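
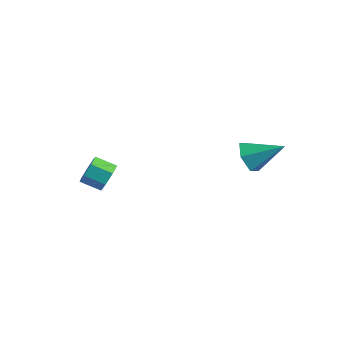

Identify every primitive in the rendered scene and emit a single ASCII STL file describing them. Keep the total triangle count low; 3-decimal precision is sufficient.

solid 
facet normal 0.769 0.487 -0.414
outer loop
vertex -2.353 -2.006 0.252
vertex -2.887 -1.779 -0.474
vertex -2.757 -1.311 0.319
endloop
endfacet
facet normal 0.396 0.143 0.907
outer loop
vertex -2.353 -2.006 0.252
vertex -2.757 -1.311 0.319
vertex -3.339 -2.629 0.781
endloop
endfacet
facet normal 0.396 0.143 0.907
outer loop
vertex -3.339 -2.629 0.781
vertex -2.757 -1.311 0.319
vertex -3.743 -1.933 0.848
endloop
endfacet
facet normal -0.770 -0.487 0.413
outer loop
vertex -3.339 -2.629 0.781
vertex -3.743 -1.933 0.848
vertex -3.873 -2.401 0.054
endloop
endfacet
facet normal 0.770 0.487 -0.413
outer loop
vertex -2.757 -1.311 0.319
vertex -2.887 -1.779 -0.474
vertex -3.259 -0.968 -0.212
endloop
endfacet
facet normal -0.144 0.764 0.629
outer loop
vertex -2.757 -1.311 0.319
vertex -3.259 -0.968 -0.212
vertex -3.743 -1.933 0.848
endloop
endfacet
facet normal -0.144 0.764 0.629
outer loop
vertex -3.743 -1.933 0.848
vertex -3.259 -0.968 -0.212
vertex -4.244 -1.59 0.317
endloop
endfacet
facet normal -0.770 -0.486 0.413
outer loop
vertex -3.743 -1.933 0.848
vertex -4.244 -1.59 0.317
vertex -3.873 -2.401 0.054
endloop
endfacet
facet normal 0.770 0.487 -0.413
outer loop
vertex -3.259 -0.968 -0.212
vertex -2.887 -1.779 -0.474
vertex -3.481 -1.235 -0.941
endloop
endfacet
facet normal -0.576 0.809 -0.121
outer loop
vertex -3.259 -0.968 -0.212
vertex -3.481 -1.235 -0.941
vertex -4.244 -1.59 0.317
endloop
endfacet
facet normal -0.576 0.808 -0.122
outer loop
vertex -4.244 -1.59 0.317
vertex -3.481 -1.235 -0.941
vertex -4.466 -1.858 -0.412
endloop
endfacet
facet normal -0.770 -0.486 0.413
outer loop
vertex -4.244 -1.59 0.317
vertex -4.466 -1.858 -0.412
vertex -3.873 -2.401 0.054
endloop
endfacet
facet normal 0.770 0.486 -0.413
outer loop
vertex -3.481 -1.235 -0.941
vertex -2.887 -1.779 -0.474
vertex -3.256 -1.912 -1.318
endloop
endfacet
facet normal -0.574 0.244 -0.781
outer loop
vertex -3.481 -1.235 -0.941
vertex -3.256 -1.912 -1.318
vertex -4.466 -1.858 -0.412
endloop
endfacet
facet normal -0.574 0.244 -0.781
outer loop
vertex -4.466 -1.858 -0.412
vertex -3.256 -1.912 -1.318
vertex -4.241 -2.535 -0.789
endloop
endfacet
facet normal -0.770 -0.486 0.413
outer loop
vertex -4.466 -1.858 -0.412
vertex -4.241 -2.535 -0.789
vertex -3.873 -2.401 0.054
endloop
endfacet
facet normal 0.770 0.486 -0.413
outer loop
vertex -3.256 -1.912 -1.318
vertex -2.887 -1.779 -0.474
vertex -2.753 -2.489 -1.06
endloop
endfacet
facet normal -0.140 -0.503 -0.853
outer loop
vertex -3.256 -1.912 -1.318
vertex -2.753 -2.489 -1.06
vertex -4.241 -2.535 -0.789
endloop
endfacet
facet normal -0.140 -0.504 -0.853
outer loop
vertex -4.241 -2.535 -0.789
vertex -2.753 -2.489 -1.06
vertex -3.739 -3.111 -0.531
endloop
endfacet
facet normal -0.770 -0.486 0.413
outer loop
vertex -4.241 -2.535 -0.789
vertex -3.739 -3.111 -0.531
vertex -3.873 -2.401 0.054
endloop
endfacet
facet normal 0.770 0.486 -0.413
outer loop
vertex -2.753 -2.489 -1.06
vertex -2.887 -1.779 -0.474
vertex -2.352 -2.531 -0.361
endloop
endfacet
facet normal 0.399 -0.872 -0.282
outer loop
vertex -2.753 -2.489 -1.06
vertex -2.352 -2.531 -0.361
vertex -3.739 -3.111 -0.531
endloop
endfacet
facet normal 0.399 -0.872 -0.282
outer loop
vertex -3.739 -3.111 -0.531
vertex -2.352 -2.531 -0.361
vertex -3.337 -3.153 0.168
endloop
endfacet
facet normal -0.770 -0.486 0.414
outer loop
vertex -3.739 -3.111 -0.531
vertex -3.337 -3.153 0.168
vertex -3.873 -2.401 0.054
endloop
endfacet
facet normal 0.770 0.485 -0.414
outer loop
vertex -2.352 -2.531 -0.361
vertex -2.887 -1.779 -0.474
vertex -2.353 -2.006 0.252
endloop
endfacet
facet normal 0.638 -0.584 0.501
outer loop
vertex -2.352 -2.531 -0.361
vertex -2.353 -2.006 0.252
vertex -3.337 -3.153 0.168
endloop
endfacet
facet normal 0.638 -0.584 0.501
outer loop
vertex -3.337 -3.153 0.168
vertex -2.353 -2.006 0.252
vertex -3.339 -2.629 0.781
endloop
endfacet
facet normal -0.770 -0.486 0.413
outer loop
vertex -3.337 -3.153 0.168
vertex -3.339 -2.629 0.781
vertex -3.873 -2.401 0.054
endloop
endfacet
facet normal -0.711 -0.502 -0.493
outer loop
vertex 3.579 2.205 1.322
vertex 2.829 2.903 1.693
vertex 3.342 3.102 0.751
endloop
endfacet
facet normal 0.899 -0.040 -0.437
outer loop
vertex 3.579 2.205 1.322
vertex 3.342 3.102 0.751
vertex 4.351 3.977 2.747
endloop
endfacet
facet normal -0.711 -0.501 -0.493
outer loop
vertex 3.342 3.102 0.751
vertex 2.829 2.903 1.693
vertex 2.592 3.801 1.122
endloop
endfacet
facet normal 0.420 0.734 -0.534
outer loop
vertex 3.342 3.102 0.751
vertex 2.592 3.801 1.122
vertex 4.351 3.977 2.747
endloop
endfacet
facet normal -0.711 -0.501 -0.493
outer loop
vertex 2.592 3.801 1.122
vertex 2.829 2.903 1.693
vertex 2.079 3.602 2.063
endloop
endfacet
facet normal -0.192 0.976 0.102
outer loop
vertex 2.592 3.801 1.122
vertex 2.079 3.602 2.063
vertex 4.351 3.977 2.747
endloop
endfacet
facet normal -0.711 -0.502 -0.493
outer loop
vertex 2.079 3.602 2.063
vertex 2.829 2.903 1.693
vertex 2.317 2.704 2.634
endloop
endfacet
facet normal -0.325 0.445 0.835
outer loop
vertex 2.079 3.602 2.063
vertex 2.317 2.704 2.634
vertex 4.351 3.977 2.747
endloop
endfacet
facet normal -0.711 -0.502 -0.493
outer loop
vertex 2.317 2.704 2.634
vertex 2.829 2.903 1.693
vertex 3.067 2.006 2.263
endloop
endfacet
facet normal 0.154 -0.329 0.932
outer loop
vertex 2.317 2.704 2.634
vertex 3.067 2.006 2.263
vertex 4.351 3.977 2.747
endloop
endfacet
facet normal -0.711 -0.502 -0.493
outer loop
vertex 3.067 2.006 2.263
vertex 2.829 2.903 1.693
vertex 3.579 2.205 1.322
endloop
endfacet
facet normal 0.766 -0.571 0.296
outer loop
vertex 3.067 2.006 2.263
vertex 3.579 2.205 1.322
vertex 4.351 3.977 2.747
endloop
endfacet

endsolid


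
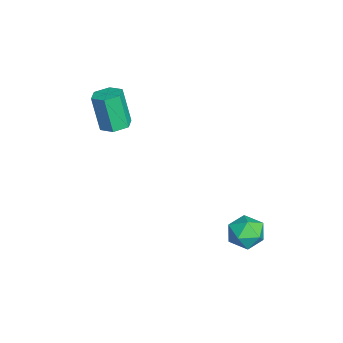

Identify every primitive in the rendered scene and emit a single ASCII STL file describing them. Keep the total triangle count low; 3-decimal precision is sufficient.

solid 
facet normal -0.296 -0.355 0.887
outer loop
vertex 3.333 3.889 -3.248
vertex 3.785 3.352 -3.312
vertex 3.991 3.951 -3.004
endloop
endfacet
facet normal -0.354 0.354 0.865
outer loop
vertex 3.333 3.889 -3.248
vertex 3.991 3.951 -3.004
vertex 3.69 4.488 -3.347
endloop
endfacet
facet normal -0.788 0.523 0.324
outer loop
vertex 3.333 3.889 -3.248
vertex 3.69 4.488 -3.347
vertex 3.298 4.22 -3.868
endloop
endfacet
facet normal -0.996 -0.083 0.012
outer loop
vertex 3.333 3.889 -3.248
vertex 3.298 4.22 -3.868
vertex 3.357 3.519 -3.846
endloop
endfacet
facet normal -0.692 -0.626 0.359
outer loop
vertex 3.333 3.889 -3.248
vertex 3.357 3.519 -3.846
vertex 3.785 3.352 -3.312
endloop
endfacet
facet normal 0.292 0.626 0.723
outer loop
vertex 3.69 4.488 -3.347
vertex 3.991 3.951 -3.004
vertex 4.363 4.321 -3.474
endloop
endfacet
facet normal 0.387 -0.523 0.759
outer loop
vertex 3.991 3.951 -3.004
vertex 3.785 3.352 -3.312
vertex 4.422 3.62 -3.452
endloop
endfacet
facet normal -0.257 -0.962 -0.095
outer loop
vertex 3.785 3.352 -3.312
vertex 3.357 3.519 -3.846
vertex 4.03 3.352 -3.973
endloop
endfacet
facet normal -0.748 -0.084 -0.658
outer loop
vertex 3.357 3.519 -3.846
vertex 3.298 4.22 -3.868
vertex 3.729 3.889 -4.316
endloop
endfacet
facet normal -0.412 0.899 -0.153
outer loop
vertex 3.298 4.22 -3.868
vertex 3.69 4.488 -3.347
vertex 3.935 4.488 -4.008
endloop
endfacet
facet normal 0.996 0.083 -0.012
outer loop
vertex 4.387 3.951 -4.072
vertex 4.363 4.321 -3.474
vertex 4.422 3.62 -3.452
endloop
endfacet
facet normal 0.788 -0.523 -0.324
outer loop
vertex 4.387 3.951 -4.072
vertex 4.422 3.62 -3.452
vertex 4.03 3.352 -3.973
endloop
endfacet
facet normal 0.354 -0.354 -0.865
outer loop
vertex 4.387 3.951 -4.072
vertex 4.03 3.352 -3.973
vertex 3.729 3.889 -4.316
endloop
endfacet
facet normal 0.296 0.355 -0.887
outer loop
vertex 4.387 3.951 -4.072
vertex 3.729 3.889 -4.316
vertex 3.935 4.488 -4.008
endloop
endfacet
facet normal 0.692 0.626 -0.359
outer loop
vertex 4.387 3.951 -4.072
vertex 3.935 4.488 -4.008
vertex 4.363 4.321 -3.474
endloop
endfacet
facet normal 0.748 0.084 0.658
outer loop
vertex 4.422 3.62 -3.452
vertex 4.363 4.321 -3.474
vertex 3.991 3.951 -3.004
endloop
endfacet
facet normal 0.412 -0.899 0.153
outer loop
vertex 4.03 3.352 -3.973
vertex 4.422 3.62 -3.452
vertex 3.785 3.352 -3.312
endloop
endfacet
facet normal -0.292 -0.626 -0.723
outer loop
vertex 3.729 3.889 -4.316
vertex 4.03 3.352 -3.973
vertex 3.357 3.519 -3.846
endloop
endfacet
facet normal -0.387 0.523 -0.759
outer loop
vertex 3.935 4.488 -4.008
vertex 3.729 3.889 -4.316
vertex 3.298 4.22 -3.868
endloop
endfacet
facet normal 0.257 0.962 0.095
outer loop
vertex 4.363 4.321 -3.474
vertex 3.935 4.488 -4.008
vertex 3.69 4.488 -3.347
endloop
endfacet
facet normal 0.204 0.190 -0.960
outer loop
vertex 0.692 -0.332 -1.056
vertex 0.138 -0.242 -1.156
vertex 0.474 0.191 -0.999
endloop
endfacet
facet normal 0.901 0.347 0.261
outer loop
vertex 0.692 -0.332 -1.056
vertex 0.474 0.191 -0.999
vertex 0.396 -0.609 0.336
endloop
endfacet
facet normal 0.901 0.346 0.260
outer loop
vertex 0.396 -0.609 0.336
vertex 0.474 0.191 -0.999
vertex 0.178 -0.085 0.394
endloop
endfacet
facet normal -0.205 -0.191 0.960
outer loop
vertex 0.396 -0.609 0.336
vertex 0.178 -0.085 0.394
vertex -0.158 -0.518 0.236
endloop
endfacet
facet normal 0.204 0.190 -0.960
outer loop
vertex 0.474 0.191 -0.999
vertex 0.138 -0.242 -1.156
vertex -0.08 0.282 -1.099
endloop
endfacet
facet normal 0.120 0.969 0.217
outer loop
vertex 0.474 0.191 -0.999
vertex -0.08 0.282 -1.099
vertex 0.178 -0.085 0.394
endloop
endfacet
facet normal 0.118 0.969 0.218
outer loop
vertex 0.178 -0.085 0.394
vertex -0.08 0.282 -1.099
vertex -0.376 0.005 0.294
endloop
endfacet
facet normal -0.204 -0.192 0.960
outer loop
vertex 0.178 -0.085 0.394
vertex -0.376 0.005 0.294
vertex -0.158 -0.518 0.236
endloop
endfacet
facet normal 0.204 0.190 -0.960
outer loop
vertex -0.08 0.282 -1.099
vertex 0.138 -0.242 -1.156
vertex -0.416 -0.151 -1.256
endloop
endfacet
facet normal -0.782 0.622 -0.042
outer loop
vertex -0.08 0.282 -1.099
vertex -0.416 -0.151 -1.256
vertex -0.376 0.005 0.294
endloop
endfacet
facet normal -0.782 0.622 -0.042
outer loop
vertex -0.376 0.005 0.294
vertex -0.416 -0.151 -1.256
vertex -0.712 -0.428 0.136
endloop
endfacet
facet normal -0.204 -0.192 0.960
outer loop
vertex -0.376 0.005 0.294
vertex -0.712 -0.428 0.136
vertex -0.158 -0.518 0.236
endloop
endfacet
facet normal 0.205 0.191 -0.960
outer loop
vertex -0.416 -0.151 -1.256
vertex 0.138 -0.242 -1.156
vertex -0.198 -0.675 -1.314
endloop
endfacet
facet normal -0.901 -0.346 -0.261
outer loop
vertex -0.416 -0.151 -1.256
vertex -0.198 -0.675 -1.314
vertex -0.712 -0.428 0.136
endloop
endfacet
facet normal -0.901 -0.347 -0.260
outer loop
vertex -0.712 -0.428 0.136
vertex -0.198 -0.675 -1.314
vertex -0.494 -0.951 0.079
endloop
endfacet
facet normal -0.204 -0.190 0.960
outer loop
vertex -0.712 -0.428 0.136
vertex -0.494 -0.951 0.079
vertex -0.158 -0.518 0.236
endloop
endfacet
facet normal 0.204 0.192 -0.960
outer loop
vertex -0.198 -0.675 -1.314
vertex 0.138 -0.242 -1.156
vertex 0.356 -0.765 -1.214
endloop
endfacet
facet normal -0.118 -0.969 -0.217
outer loop
vertex -0.198 -0.675 -1.314
vertex 0.356 -0.765 -1.214
vertex -0.494 -0.951 0.079
endloop
endfacet
facet normal -0.120 -0.969 -0.218
outer loop
vertex -0.494 -0.951 0.079
vertex 0.356 -0.765 -1.214
vertex 0.06 -1.042 0.179
endloop
endfacet
facet normal -0.204 -0.190 0.960
outer loop
vertex -0.494 -0.951 0.079
vertex 0.06 -1.042 0.179
vertex -0.158 -0.518 0.236
endloop
endfacet
facet normal 0.204 0.192 -0.960
outer loop
vertex 0.356 -0.765 -1.214
vertex 0.138 -0.242 -1.156
vertex 0.692 -0.332 -1.056
endloop
endfacet
facet normal 0.782 -0.622 0.042
outer loop
vertex 0.356 -0.765 -1.214
vertex 0.692 -0.332 -1.056
vertex 0.06 -1.042 0.179
endloop
endfacet
facet normal 0.782 -0.622 0.042
outer loop
vertex 0.06 -1.042 0.179
vertex 0.692 -0.332 -1.056
vertex 0.396 -0.609 0.336
endloop
endfacet
facet normal -0.204 -0.190 0.960
outer loop
vertex 0.06 -1.042 0.179
vertex 0.396 -0.609 0.336
vertex -0.158 -0.518 0.236
endloop
endfacet

endsolid


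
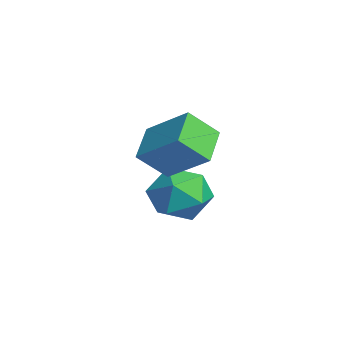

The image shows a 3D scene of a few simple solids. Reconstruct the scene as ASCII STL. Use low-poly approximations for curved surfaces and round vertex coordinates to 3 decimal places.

solid 
facet normal -0.386 0.389 0.836
outer loop
vertex 1.38 2.535 -2.624
vertex 1.796 1.54 -1.969
vertex 2.529 2.558 -2.104
endloop
endfacet
facet normal -0.191 0.904 0.382
outer loop
vertex 1.38 2.535 -2.624
vertex 2.529 2.558 -2.104
vertex 2.355 3.013 -3.267
endloop
endfacet
facet normal -0.546 0.806 -0.228
outer loop
vertex 1.38 2.535 -2.624
vertex 2.355 3.013 -3.267
vertex 1.513 2.277 -3.852
endloop
endfacet
facet normal -0.961 0.230 -0.152
outer loop
vertex 1.38 2.535 -2.624
vertex 1.513 2.277 -3.852
vertex 1.168 1.367 -3.05
endloop
endfacet
facet normal -0.862 -0.028 0.505
outer loop
vertex 1.38 2.535 -2.624
vertex 1.168 1.367 -3.05
vertex 1.796 1.54 -1.969
endloop
endfacet
facet normal 0.506 0.826 0.248
outer loop
vertex 2.355 3.013 -3.267
vertex 2.529 2.558 -2.104
vertex 3.372 2.313 -3.01
endloop
endfacet
facet normal 0.190 -0.007 0.982
outer loop
vertex 2.529 2.558 -2.104
vertex 1.796 1.54 -1.969
vertex 3.027 1.403 -2.208
endloop
endfacet
facet normal -0.581 -0.680 0.446
outer loop
vertex 1.796 1.54 -1.969
vertex 1.168 1.367 -3.05
vertex 2.185 0.667 -2.793
endloop
endfacet
facet normal -0.741 -0.264 -0.618
outer loop
vertex 1.168 1.367 -3.05
vertex 1.513 2.277 -3.852
vertex 2.011 1.122 -3.956
endloop
endfacet
facet normal -0.069 0.668 -0.741
outer loop
vertex 1.513 2.277 -3.852
vertex 2.355 3.013 -3.267
vertex 2.744 2.14 -4.091
endloop
endfacet
facet normal 0.961 -0.230 0.152
outer loop
vertex 3.16 1.145 -3.436
vertex 3.372 2.313 -3.01
vertex 3.027 1.403 -2.208
endloop
endfacet
facet normal 0.546 -0.806 0.228
outer loop
vertex 3.16 1.145 -3.436
vertex 3.027 1.403 -2.208
vertex 2.185 0.667 -2.793
endloop
endfacet
facet normal 0.191 -0.904 -0.382
outer loop
vertex 3.16 1.145 -3.436
vertex 2.185 0.667 -2.793
vertex 2.011 1.122 -3.956
endloop
endfacet
facet normal 0.386 -0.389 -0.836
outer loop
vertex 3.16 1.145 -3.436
vertex 2.011 1.122 -3.956
vertex 2.744 2.14 -4.091
endloop
endfacet
facet normal 0.862 0.028 -0.505
outer loop
vertex 3.16 1.145 -3.436
vertex 2.744 2.14 -4.091
vertex 3.372 2.313 -3.01
endloop
endfacet
facet normal 0.741 0.264 0.618
outer loop
vertex 3.027 1.403 -2.208
vertex 3.372 2.313 -3.01
vertex 2.529 2.558 -2.104
endloop
endfacet
facet normal 0.069 -0.668 0.741
outer loop
vertex 2.185 0.667 -2.793
vertex 3.027 1.403 -2.208
vertex 1.796 1.54 -1.969
endloop
endfacet
facet normal -0.506 -0.826 -0.248
outer loop
vertex 2.011 1.122 -3.956
vertex 2.185 0.667 -2.793
vertex 1.168 1.367 -3.05
endloop
endfacet
facet normal -0.190 0.007 -0.982
outer loop
vertex 2.744 2.14 -4.091
vertex 2.011 1.122 -3.956
vertex 1.513 2.277 -3.852
endloop
endfacet
facet normal 0.581 0.680 -0.446
outer loop
vertex 3.372 2.313 -3.01
vertex 2.744 2.14 -4.091
vertex 2.355 3.013 -3.267
endloop
endfacet
facet normal -0.795 0.435 0.423
outer loop
vertex 2.504 0.635 0.275
vertex 3.717 1.719 1.438
vertex 2.539 1.691 -0.746
endloop
endfacet
facet normal -0.607 -0.542 -0.582
outer loop
vertex 3.763 1.021 -1.398
vertex 2.504 0.635 0.275
vertex 2.539 1.691 -0.746
endloop
endfacet
facet normal -0.795 0.435 0.423
outer loop
vertex 2.539 1.691 -0.746
vertex 3.717 1.719 1.438
vertex 3.752 2.776 0.417
endloop
endfacet
facet normal 0.023 0.719 -0.695
outer loop
vertex 3.752 2.776 0.417
vertex 3.763 1.021 -1.398
vertex 2.539 1.691 -0.746
endloop
endfacet
facet normal -0.024 -0.719 0.695
outer loop
vertex 2.504 0.635 0.275
vertex 4.941 1.049 0.786
vertex 3.717 1.719 1.438
endloop
endfacet
facet normal -0.607 -0.542 -0.582
outer loop
vertex 3.728 -0.036 -0.377
vertex 2.504 0.635 0.275
vertex 3.763 1.021 -1.398
endloop
endfacet
facet normal -0.024 -0.719 0.695
outer loop
vertex 3.728 -0.036 -0.377
vertex 4.941 1.049 0.786
vertex 2.504 0.635 0.275
endloop
endfacet
facet normal 0.607 0.542 0.582
outer loop
vertex 3.717 1.719 1.438
vertex 4.941 1.049 0.786
vertex 3.752 2.776 0.417
endloop
endfacet
facet normal 0.024 0.719 -0.695
outer loop
vertex 4.976 2.105 -0.235
vertex 3.763 1.021 -1.398
vertex 3.752 2.776 0.417
endloop
endfacet
facet normal 0.607 0.542 0.581
outer loop
vertex 3.752 2.776 0.417
vertex 4.941 1.049 0.786
vertex 4.976 2.105 -0.235
endloop
endfacet
facet normal 0.795 -0.435 -0.423
outer loop
vertex 4.976 2.105 -0.235
vertex 3.728 -0.036 -0.377
vertex 3.763 1.021 -1.398
endloop
endfacet
facet normal 0.795 -0.435 -0.423
outer loop
vertex 4.941 1.049 0.786
vertex 3.728 -0.036 -0.377
vertex 4.976 2.105 -0.235
endloop
endfacet

endsolid


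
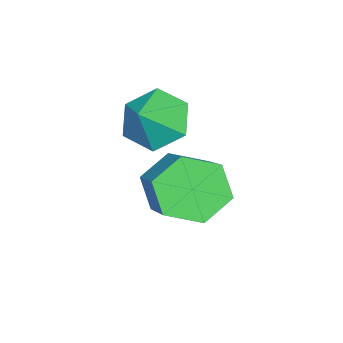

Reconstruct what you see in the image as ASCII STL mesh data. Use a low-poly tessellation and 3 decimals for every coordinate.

solid 
facet normal -0.788 0.029 -0.615
outer loop
vertex -3.054 2.48 -0.5
vertex -3.636 2.225 0.233
vertex -3.463 3.162 0.055
endloop
endfacet
facet normal 0.846 0.533 -0.031
outer loop
vertex -3.054 2.48 -0.5
vertex -3.463 3.162 0.055
vertex -2.824 2.195 0.867
endloop
endfacet
facet normal -0.788 0.029 -0.615
outer loop
vertex -3.463 3.162 0.055
vertex -3.636 2.225 0.233
vertex -4.045 2.907 0.788
endloop
endfacet
facet normal 0.389 0.729 0.563
outer loop
vertex -3.463 3.162 0.055
vertex -4.045 2.907 0.788
vertex -2.824 2.195 0.867
endloop
endfacet
facet normal -0.788 0.028 -0.615
outer loop
vertex -4.045 2.907 0.788
vertex -3.636 2.225 0.233
vertex -4.217 1.969 0.966
endloop
endfacet
facet normal 0.041 0.179 0.983
outer loop
vertex -4.045 2.907 0.788
vertex -4.217 1.969 0.966
vertex -2.824 2.195 0.867
endloop
endfacet
facet normal -0.788 0.028 -0.615
outer loop
vertex -4.217 1.969 0.966
vertex -3.636 2.225 0.233
vertex -3.808 1.287 0.411
endloop
endfacet
facet normal 0.150 -0.569 0.809
outer loop
vertex -4.217 1.969 0.966
vertex -3.808 1.287 0.411
vertex -2.824 2.195 0.867
endloop
endfacet
facet normal -0.788 0.028 -0.615
outer loop
vertex -3.808 1.287 0.411
vertex -3.636 2.225 0.233
vertex -3.227 1.542 -0.322
endloop
endfacet
facet normal 0.607 -0.765 0.215
outer loop
vertex -3.808 1.287 0.411
vertex -3.227 1.542 -0.322
vertex -2.824 2.195 0.867
endloop
endfacet
facet normal -0.788 0.028 -0.615
outer loop
vertex -3.227 1.542 -0.322
vertex -3.636 2.225 0.233
vertex -3.054 2.48 -0.5
endloop
endfacet
facet normal 0.955 -0.215 -0.205
outer loop
vertex -3.227 1.542 -0.322
vertex -3.054 2.48 -0.5
vertex -2.824 2.195 0.867
endloop
endfacet
facet normal -0.676 -0.536 -0.506
outer loop
vertex -3.738 3.144 -3.111
vertex -4.02 2.683 -2.246
vertex -4.482 3.544 -2.54
endloop
endfacet
facet normal -0.102 0.748 -0.656
outer loop
vertex -3.738 3.144 -3.111
vertex -4.482 3.544 -2.54
vertex -2.358 4.237 -2.08
endloop
endfacet
facet normal -0.102 0.748 -0.656
outer loop
vertex -2.358 4.237 -2.08
vertex -4.482 3.544 -2.54
vertex -3.102 4.637 -1.508
endloop
endfacet
facet normal 0.676 0.536 0.505
outer loop
vertex -2.358 4.237 -2.08
vertex -3.102 4.637 -1.508
vertex -2.64 3.777 -1.214
endloop
endfacet
facet normal -0.677 -0.536 -0.505
outer loop
vertex -4.482 3.544 -2.54
vertex -4.02 2.683 -2.246
vertex -4.764 3.083 -1.674
endloop
endfacet
facet normal -0.683 0.713 0.157
outer loop
vertex -4.482 3.544 -2.54
vertex -4.764 3.083 -1.674
vertex -3.102 4.637 -1.508
endloop
endfacet
facet normal -0.683 0.714 0.156
outer loop
vertex -3.102 4.637 -1.508
vertex -4.764 3.083 -1.674
vertex -3.385 4.177 -0.643
endloop
endfacet
facet normal 0.676 0.536 0.506
outer loop
vertex -3.102 4.637 -1.508
vertex -3.385 4.177 -0.643
vertex -2.64 3.777 -1.214
endloop
endfacet
facet normal -0.676 -0.536 -0.505
outer loop
vertex -4.764 3.083 -1.674
vertex -4.02 2.683 -2.246
vertex -4.302 2.223 -1.38
endloop
endfacet
facet normal -0.581 -0.034 0.813
outer loop
vertex -4.764 3.083 -1.674
vertex -4.302 2.223 -1.38
vertex -3.385 4.177 -0.643
endloop
endfacet
facet normal -0.581 -0.034 0.814
outer loop
vertex -3.385 4.177 -0.643
vertex -4.302 2.223 -1.38
vertex -2.922 3.316 -0.349
endloop
endfacet
facet normal 0.676 0.536 0.506
outer loop
vertex -3.385 4.177 -0.643
vertex -2.922 3.316 -0.349
vertex -2.64 3.777 -1.214
endloop
endfacet
facet normal -0.676 -0.536 -0.505
outer loop
vertex -4.302 2.223 -1.38
vertex -4.02 2.683 -2.246
vertex -3.558 1.823 -1.952
endloop
endfacet
facet normal 0.102 -0.748 0.656
outer loop
vertex -4.302 2.223 -1.38
vertex -3.558 1.823 -1.952
vertex -2.922 3.316 -0.349
endloop
endfacet
facet normal 0.102 -0.748 0.656
outer loop
vertex -2.922 3.316 -0.349
vertex -3.558 1.823 -1.952
vertex -2.178 2.916 -0.92
endloop
endfacet
facet normal 0.676 0.536 0.506
outer loop
vertex -2.922 3.316 -0.349
vertex -2.178 2.916 -0.92
vertex -2.64 3.777 -1.214
endloop
endfacet
facet normal -0.676 -0.536 -0.506
outer loop
vertex -3.558 1.823 -1.952
vertex -4.02 2.683 -2.246
vertex -3.275 2.283 -2.817
endloop
endfacet
facet normal 0.682 -0.714 -0.156
outer loop
vertex -3.558 1.823 -1.952
vertex -3.275 2.283 -2.817
vertex -2.178 2.916 -0.92
endloop
endfacet
facet normal 0.683 -0.713 -0.157
outer loop
vertex -2.178 2.916 -0.92
vertex -3.275 2.283 -2.817
vertex -1.896 3.377 -1.786
endloop
endfacet
facet normal 0.677 0.536 0.505
outer loop
vertex -2.178 2.916 -0.92
vertex -1.896 3.377 -1.786
vertex -2.64 3.777 -1.214
endloop
endfacet
facet normal -0.676 -0.536 -0.506
outer loop
vertex -3.275 2.283 -2.817
vertex -4.02 2.683 -2.246
vertex -3.738 3.144 -3.111
endloop
endfacet
facet normal 0.581 0.035 -0.813
outer loop
vertex -3.275 2.283 -2.817
vertex -3.738 3.144 -3.111
vertex -1.896 3.377 -1.786
endloop
endfacet
facet normal 0.581 0.034 -0.813
outer loop
vertex -1.896 3.377 -1.786
vertex -3.738 3.144 -3.111
vertex -2.358 4.237 -2.08
endloop
endfacet
facet normal 0.676 0.536 0.505
outer loop
vertex -1.896 3.377 -1.786
vertex -2.358 4.237 -2.08
vertex -2.64 3.777 -1.214
endloop
endfacet

endsolid


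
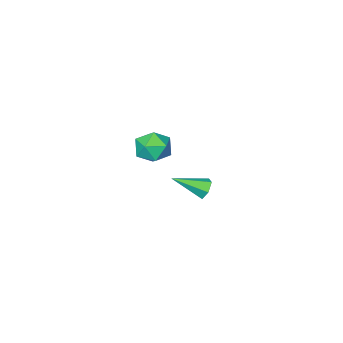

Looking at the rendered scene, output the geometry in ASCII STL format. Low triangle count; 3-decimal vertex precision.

solid 
facet normal -0.741 0.503 -0.444
outer loop
vertex -0.476 0.674 -2.544
vertex -0.894 0.39 -2.168
vertex -0.631 0.934 -1.991
endloop
endfacet
facet normal 0.813 0.580 -0.045
outer loop
vertex -0.476 0.674 -2.544
vertex -0.631 0.934 -1.991
vertex 0.434 -0.51 -1.372
endloop
endfacet
facet normal -0.742 0.503 -0.443
outer loop
vertex -0.631 0.934 -1.991
vertex -0.894 0.39 -2.168
vertex -1.049 0.649 -1.615
endloop
endfacet
facet normal 0.311 0.559 0.769
outer loop
vertex -0.631 0.934 -1.991
vertex -1.049 0.649 -1.615
vertex 0.434 -0.51 -1.372
endloop
endfacet
facet normal -0.742 0.503 -0.443
outer loop
vertex -1.049 0.649 -1.615
vertex -0.894 0.39 -2.168
vertex -1.312 0.105 -1.792
endloop
endfacet
facet normal -0.286 -0.169 0.943
outer loop
vertex -1.049 0.649 -1.615
vertex -1.312 0.105 -1.792
vertex 0.434 -0.51 -1.372
endloop
endfacet
facet normal -0.742 0.502 -0.444
outer loop
vertex -1.312 0.105 -1.792
vertex -0.894 0.39 -2.168
vertex -1.157 -0.155 -2.345
endloop
endfacet
facet normal -0.381 -0.873 0.304
outer loop
vertex -1.312 0.105 -1.792
vertex -1.157 -0.155 -2.345
vertex 0.434 -0.51 -1.372
endloop
endfacet
facet normal -0.742 0.502 -0.445
outer loop
vertex -1.157 -0.155 -2.345
vertex -0.894 0.39 -2.168
vertex -0.739 0.13 -2.72
endloop
endfacet
facet normal 0.122 -0.851 -0.511
outer loop
vertex -1.157 -0.155 -2.345
vertex -0.739 0.13 -2.72
vertex 0.434 -0.51 -1.372
endloop
endfacet
facet normal -0.741 0.502 -0.445
outer loop
vertex -0.739 0.13 -2.72
vertex -0.894 0.39 -2.168
vertex -0.476 0.674 -2.544
endloop
endfacet
facet normal 0.718 -0.126 -0.685
outer loop
vertex -0.739 0.13 -2.72
vertex -0.476 0.674 -2.544
vertex 0.434 -0.51 -1.372
endloop
endfacet
facet normal -0.482 0.395 0.782
outer loop
vertex 2.957 2.76 4.293
vertex 3.7 2.591 4.836
vertex 3.629 3.406 4.381
endloop
endfacet
facet normal -0.694 0.699 0.172
outer loop
vertex 2.957 2.76 4.293
vertex 3.629 3.406 4.381
vertex 3.251 3.237 3.542
endloop
endfacet
facet normal -0.949 0.187 -0.253
outer loop
vertex 2.957 2.76 4.293
vertex 3.251 3.237 3.542
vertex 3.087 2.318 3.478
endloop
endfacet
facet normal -0.895 -0.436 0.093
outer loop
vertex 2.957 2.76 4.293
vertex 3.087 2.318 3.478
vertex 3.365 1.918 4.278
endloop
endfacet
facet normal -0.606 -0.307 0.734
outer loop
vertex 2.957 2.76 4.293
vertex 3.365 1.918 4.278
vertex 3.7 2.591 4.836
endloop
endfacet
facet normal -0.120 0.982 -0.144
outer loop
vertex 3.251 3.237 3.542
vertex 3.629 3.406 4.381
vertex 4.175 3.362 3.622
endloop
endfacet
facet normal 0.222 0.490 0.843
outer loop
vertex 3.629 3.406 4.381
vertex 3.7 2.591 4.836
vertex 4.453 2.962 4.422
endloop
endfacet
facet normal 0.021 -0.644 0.764
outer loop
vertex 3.7 2.591 4.836
vertex 3.365 1.918 4.278
vertex 4.289 2.043 4.358
endloop
endfacet
facet normal -0.446 -0.853 -0.271
outer loop
vertex 3.365 1.918 4.278
vertex 3.087 2.318 3.478
vertex 3.911 1.874 3.519
endloop
endfacet
facet normal -0.533 0.153 -0.832
outer loop
vertex 3.087 2.318 3.478
vertex 3.251 3.237 3.542
vertex 3.84 2.689 3.064
endloop
endfacet
facet normal 0.895 0.436 -0.093
outer loop
vertex 4.583 2.52 3.607
vertex 4.175 3.362 3.622
vertex 4.453 2.962 4.422
endloop
endfacet
facet normal 0.949 -0.187 0.253
outer loop
vertex 4.583 2.52 3.607
vertex 4.453 2.962 4.422
vertex 4.289 2.043 4.358
endloop
endfacet
facet normal 0.694 -0.699 -0.172
outer loop
vertex 4.583 2.52 3.607
vertex 4.289 2.043 4.358
vertex 3.911 1.874 3.519
endloop
endfacet
facet normal 0.482 -0.395 -0.782
outer loop
vertex 4.583 2.52 3.607
vertex 3.911 1.874 3.519
vertex 3.84 2.689 3.064
endloop
endfacet
facet normal 0.606 0.307 -0.734
outer loop
vertex 4.583 2.52 3.607
vertex 3.84 2.689 3.064
vertex 4.175 3.362 3.622
endloop
endfacet
facet normal 0.446 0.853 0.271
outer loop
vertex 4.453 2.962 4.422
vertex 4.175 3.362 3.622
vertex 3.629 3.406 4.381
endloop
endfacet
facet normal 0.533 -0.153 0.832
outer loop
vertex 4.289 2.043 4.358
vertex 4.453 2.962 4.422
vertex 3.7 2.591 4.836
endloop
endfacet
facet normal 0.120 -0.982 0.144
outer loop
vertex 3.911 1.874 3.519
vertex 4.289 2.043 4.358
vertex 3.365 1.918 4.278
endloop
endfacet
facet normal -0.222 -0.490 -0.843
outer loop
vertex 3.84 2.689 3.064
vertex 3.911 1.874 3.519
vertex 3.087 2.318 3.478
endloop
endfacet
facet normal -0.021 0.644 -0.764
outer loop
vertex 4.175 3.362 3.622
vertex 3.84 2.689 3.064
vertex 3.251 3.237 3.542
endloop
endfacet

endsolid


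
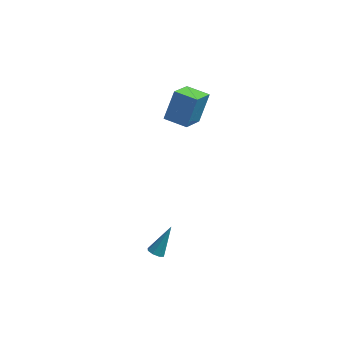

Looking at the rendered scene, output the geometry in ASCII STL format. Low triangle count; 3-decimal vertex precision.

solid 
facet normal -0.348 -0.518 -0.782
outer loop
vertex 2.817 -4.52 -2.667
vertex 2.299 -4.335 -2.559
vertex 2.727 -4.153 -2.87
endloop
endfacet
facet normal 0.971 0.125 -0.205
outer loop
vertex 2.817 -4.52 -2.667
vertex 2.727 -4.153 -2.87
vertex 3.021 -3.265 -0.941
endloop
endfacet
facet normal -0.348 -0.518 -0.782
outer loop
vertex 2.727 -4.153 -2.87
vertex 2.299 -4.335 -2.559
vertex 2.387 -3.893 -2.891
endloop
endfacet
facet normal 0.569 0.711 -0.414
outer loop
vertex 2.727 -4.153 -2.87
vertex 2.387 -3.893 -2.891
vertex 3.021 -3.265 -0.941
endloop
endfacet
facet normal -0.349 -0.517 -0.781
outer loop
vertex 2.387 -3.893 -2.891
vertex 2.299 -4.335 -2.559
vertex 1.996 -3.892 -2.717
endloop
endfacet
facet normal -0.118 0.956 -0.270
outer loop
vertex 2.387 -3.893 -2.891
vertex 1.996 -3.892 -2.717
vertex 3.021 -3.265 -0.941
endloop
endfacet
facet normal -0.349 -0.517 -0.781
outer loop
vertex 1.996 -3.892 -2.717
vertex 2.299 -4.335 -2.559
vertex 1.782 -4.151 -2.45
endloop
endfacet
facet normal -0.685 0.714 0.143
outer loop
vertex 1.996 -3.892 -2.717
vertex 1.782 -4.151 -2.45
vertex 3.021 -3.265 -0.941
endloop
endfacet
facet normal -0.349 -0.518 -0.781
outer loop
vertex 1.782 -4.151 -2.45
vertex 2.299 -4.335 -2.559
vertex 1.871 -4.517 -2.247
endloop
endfacet
facet normal -0.802 0.128 0.583
outer loop
vertex 1.782 -4.151 -2.45
vertex 1.871 -4.517 -2.247
vertex 3.021 -3.265 -0.941
endloop
endfacet
facet normal -0.350 -0.516 -0.782
outer loop
vertex 1.871 -4.517 -2.247
vertex 2.299 -4.335 -2.559
vertex 2.211 -4.778 -2.227
endloop
endfacet
facet normal -0.400 -0.460 0.793
outer loop
vertex 1.871 -4.517 -2.247
vertex 2.211 -4.778 -2.227
vertex 3.021 -3.265 -0.941
endloop
endfacet
facet normal -0.348 -0.517 -0.782
outer loop
vertex 2.211 -4.778 -2.227
vertex 2.299 -4.335 -2.559
vertex 2.603 -4.779 -2.401
endloop
endfacet
facet normal 0.286 -0.705 0.649
outer loop
vertex 2.211 -4.778 -2.227
vertex 2.603 -4.779 -2.401
vertex 3.021 -3.265 -0.941
endloop
endfacet
facet normal -0.348 -0.516 -0.783
outer loop
vertex 2.603 -4.779 -2.401
vertex 2.299 -4.335 -2.559
vertex 2.817 -4.52 -2.667
endloop
endfacet
facet normal 0.854 -0.463 0.236
outer loop
vertex 2.603 -4.779 -2.401
vertex 2.817 -4.52 -2.667
vertex 3.021 -3.265 -0.941
endloop
endfacet
facet normal -0.955 0.286 0.078
outer loop
vertex 1.439 2.457 3.694
vertex 1.891 3.474 5.498
vertex 1.88 4.232 2.583
endloop
endfacet
facet normal -0.213 -0.480 -0.851
outer loop
vertex 3.369 3.786 2.462
vertex 1.439 2.457 3.694
vertex 1.88 4.232 2.583
endloop
endfacet
facet normal -0.955 0.286 0.078
outer loop
vertex 1.88 4.232 2.583
vertex 1.891 3.474 5.498
vertex 2.331 5.249 4.387
endloop
endfacet
facet normal 0.206 0.829 -0.519
outer loop
vertex 2.331 5.249 4.387
vertex 3.369 3.786 2.462
vertex 1.88 4.232 2.583
endloop
endfacet
facet normal -0.206 -0.829 0.519
outer loop
vertex 1.439 2.457 3.694
vertex 3.38 3.028 5.377
vertex 1.891 3.474 5.498
endloop
endfacet
facet normal -0.213 -0.480 -0.851
outer loop
vertex 2.929 2.011 3.573
vertex 1.439 2.457 3.694
vertex 3.369 3.786 2.462
endloop
endfacet
facet normal -0.206 -0.829 0.519
outer loop
vertex 2.929 2.011 3.573
vertex 3.38 3.028 5.377
vertex 1.439 2.457 3.694
endloop
endfacet
facet normal 0.213 0.480 0.851
outer loop
vertex 1.891 3.474 5.498
vertex 3.38 3.028 5.377
vertex 2.331 5.249 4.387
endloop
endfacet
facet normal 0.206 0.829 -0.519
outer loop
vertex 3.821 4.803 4.266
vertex 3.369 3.786 2.462
vertex 2.331 5.249 4.387
endloop
endfacet
facet normal 0.213 0.480 0.851
outer loop
vertex 2.331 5.249 4.387
vertex 3.38 3.028 5.377
vertex 3.821 4.803 4.266
endloop
endfacet
facet normal 0.955 -0.286 -0.078
outer loop
vertex 3.821 4.803 4.266
vertex 2.929 2.011 3.573
vertex 3.369 3.786 2.462
endloop
endfacet
facet normal 0.955 -0.286 -0.078
outer loop
vertex 3.38 3.028 5.377
vertex 2.929 2.011 3.573
vertex 3.821 4.803 4.266
endloop
endfacet

endsolid


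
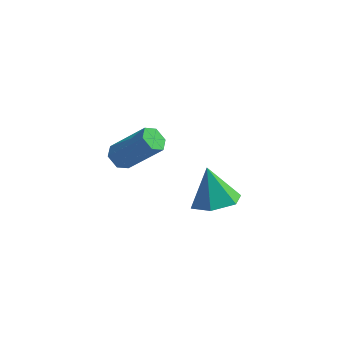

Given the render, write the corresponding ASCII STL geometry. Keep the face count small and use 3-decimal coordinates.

solid 
facet normal 0.285 -0.292 -0.913
outer loop
vertex 0.594 0.597 -1.389
vertex -0.26 0.994 -1.782
vertex 0.58 1.567 -1.703
endloop
endfacet
facet normal 0.718 0.224 0.659
outer loop
vertex 0.594 0.597 -1.389
vertex 0.58 1.567 -1.703
vertex -0.74 1.486 -0.238
endloop
endfacet
facet normal 0.285 -0.292 -0.913
outer loop
vertex 0.58 1.567 -1.703
vertex -0.26 0.994 -1.782
vertex -0.274 1.964 -2.096
endloop
endfacet
facet normal 0.283 0.910 0.305
outer loop
vertex 0.58 1.567 -1.703
vertex -0.274 1.964 -2.096
vertex -0.74 1.486 -0.238
endloop
endfacet
facet normal 0.284 -0.292 -0.913
outer loop
vertex -0.274 1.964 -2.096
vertex -0.26 0.994 -1.782
vertex -1.113 1.39 -2.174
endloop
endfacet
facet normal -0.568 0.820 0.069
outer loop
vertex -0.274 1.964 -2.096
vertex -1.113 1.39 -2.174
vertex -0.74 1.486 -0.238
endloop
endfacet
facet normal 0.284 -0.292 -0.913
outer loop
vertex -1.113 1.39 -2.174
vertex -0.26 0.994 -1.782
vertex -1.099 0.42 -1.86
endloop
endfacet
facet normal -0.981 0.046 0.187
outer loop
vertex -1.113 1.39 -2.174
vertex -1.099 0.42 -1.86
vertex -0.74 1.486 -0.238
endloop
endfacet
facet normal 0.284 -0.291 -0.913
outer loop
vertex -1.099 0.42 -1.86
vertex -0.26 0.994 -1.782
vertex -0.246 0.023 -1.468
endloop
endfacet
facet normal -0.546 -0.639 0.541
outer loop
vertex -1.099 0.42 -1.86
vertex -0.246 0.023 -1.468
vertex -0.74 1.486 -0.238
endloop
endfacet
facet normal 0.285 -0.291 -0.913
outer loop
vertex -0.246 0.023 -1.468
vertex -0.26 0.994 -1.782
vertex 0.594 0.597 -1.389
endloop
endfacet
facet normal 0.303 -0.551 0.777
outer loop
vertex -0.246 0.023 -1.468
vertex 0.594 0.597 -1.389
vertex -0.74 1.486 -0.238
endloop
endfacet
facet normal -0.699 0.021 -0.715
outer loop
vertex -2.928 -1.629 1.892
vertex -3.317 -1.44 2.278
vertex -2.999 -1.06 1.978
endloop
endfacet
facet normal 0.704 0.191 -0.684
outer loop
vertex -2.928 -1.629 1.892
vertex -2.999 -1.06 1.978
vertex -1.614 -1.669 3.235
endloop
endfacet
facet normal 0.704 0.190 -0.684
outer loop
vertex -1.614 -1.669 3.235
vertex -2.999 -1.06 1.978
vertex -1.684 -1.1 3.321
endloop
endfacet
facet normal 0.700 -0.022 0.714
outer loop
vertex -1.614 -1.669 3.235
vertex -1.684 -1.1 3.321
vertex -2.003 -1.48 3.622
endloop
endfacet
facet normal -0.699 0.021 -0.715
outer loop
vertex -2.999 -1.06 1.978
vertex -3.317 -1.44 2.278
vertex -3.388 -0.871 2.364
endloop
endfacet
facet normal 0.247 0.945 -0.214
outer loop
vertex -2.999 -1.06 1.978
vertex -3.388 -0.871 2.364
vertex -1.684 -1.1 3.321
endloop
endfacet
facet normal 0.247 0.945 -0.214
outer loop
vertex -1.684 -1.1 3.321
vertex -3.388 -0.871 2.364
vertex -2.073 -0.911 3.707
endloop
endfacet
facet normal 0.699 -0.021 0.715
outer loop
vertex -1.684 -1.1 3.321
vertex -2.073 -0.911 3.707
vertex -2.003 -1.48 3.622
endloop
endfacet
facet normal -0.700 0.021 -0.714
outer loop
vertex -3.388 -0.871 2.364
vertex -3.317 -1.44 2.278
vertex -3.706 -1.251 2.665
endloop
endfacet
facet normal -0.457 0.755 0.470
outer loop
vertex -3.388 -0.871 2.364
vertex -3.706 -1.251 2.665
vertex -2.073 -0.911 3.707
endloop
endfacet
facet normal -0.457 0.755 0.470
outer loop
vertex -2.073 -0.911 3.707
vertex -3.706 -1.251 2.665
vertex -2.392 -1.291 4.008
endloop
endfacet
facet normal 0.699 -0.021 0.715
outer loop
vertex -2.073 -0.911 3.707
vertex -2.392 -1.291 4.008
vertex -2.003 -1.48 3.622
endloop
endfacet
facet normal -0.700 0.022 -0.714
outer loop
vertex -3.706 -1.251 2.665
vertex -3.317 -1.44 2.278
vertex -3.636 -1.82 2.579
endloop
endfacet
facet normal -0.705 -0.190 0.684
outer loop
vertex -3.706 -1.251 2.665
vertex -3.636 -1.82 2.579
vertex -2.392 -1.291 4.008
endloop
endfacet
facet normal -0.704 -0.191 0.684
outer loop
vertex -2.392 -1.291 4.008
vertex -3.636 -1.82 2.579
vertex -2.321 -1.86 3.922
endloop
endfacet
facet normal 0.699 -0.021 0.715
outer loop
vertex -2.392 -1.291 4.008
vertex -2.321 -1.86 3.922
vertex -2.003 -1.48 3.622
endloop
endfacet
facet normal -0.699 0.021 -0.715
outer loop
vertex -3.636 -1.82 2.579
vertex -3.317 -1.44 2.278
vertex -3.247 -2.009 2.193
endloop
endfacet
facet normal -0.247 -0.945 0.214
outer loop
vertex -3.636 -1.82 2.579
vertex -3.247 -2.009 2.193
vertex -2.321 -1.86 3.922
endloop
endfacet
facet normal -0.247 -0.945 0.214
outer loop
vertex -2.321 -1.86 3.922
vertex -3.247 -2.009 2.193
vertex -1.932 -2.049 3.536
endloop
endfacet
facet normal 0.699 -0.021 0.715
outer loop
vertex -2.321 -1.86 3.922
vertex -1.932 -2.049 3.536
vertex -2.003 -1.48 3.622
endloop
endfacet
facet normal -0.699 0.021 -0.715
outer loop
vertex -3.247 -2.009 2.193
vertex -3.317 -1.44 2.278
vertex -2.928 -1.629 1.892
endloop
endfacet
facet normal 0.457 -0.755 -0.470
outer loop
vertex -3.247 -2.009 2.193
vertex -2.928 -1.629 1.892
vertex -1.932 -2.049 3.536
endloop
endfacet
facet normal 0.457 -0.755 -0.470
outer loop
vertex -1.932 -2.049 3.536
vertex -2.928 -1.629 1.892
vertex -1.614 -1.669 3.235
endloop
endfacet
facet normal 0.700 -0.021 0.714
outer loop
vertex -1.932 -2.049 3.536
vertex -1.614 -1.669 3.235
vertex -2.003 -1.48 3.622
endloop
endfacet

endsolid


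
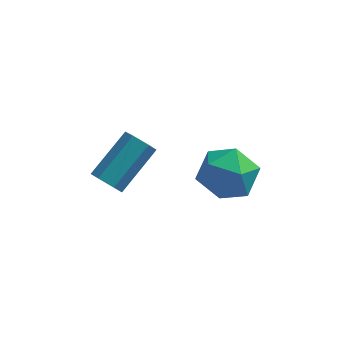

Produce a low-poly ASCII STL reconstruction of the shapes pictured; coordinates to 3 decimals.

solid 
facet normal -0.885 0.421 -0.199
outer loop
vertex 2.086 4.386 1.853
vertex 1.514 3.427 2.368
vertex 1.822 4.4 3.054
endloop
endfacet
facet normal -0.385 0.918 -0.095
outer loop
vertex 2.086 4.386 1.853
vertex 1.822 4.4 3.054
vertex 2.911 4.815 2.658
endloop
endfacet
facet normal 0.137 0.809 -0.571
outer loop
vertex 2.086 4.386 1.853
vertex 2.911 4.815 2.658
vertex 3.275 4.097 1.728
endloop
endfacet
facet normal -0.042 0.246 -0.968
outer loop
vertex 2.086 4.386 1.853
vertex 3.275 4.097 1.728
vertex 2.411 3.24 1.548
endloop
endfacet
facet normal -0.674 0.005 -0.739
outer loop
vertex 2.086 4.386 1.853
vertex 2.411 3.24 1.548
vertex 1.514 3.427 2.368
endloop
endfacet
facet normal -0.111 0.823 0.557
outer loop
vertex 2.911 4.815 2.658
vertex 1.822 4.4 3.054
vertex 2.849 4.12 3.672
endloop
endfacet
facet normal -0.921 0.018 0.389
outer loop
vertex 1.822 4.4 3.054
vertex 1.514 3.427 2.368
vertex 1.985 3.263 3.492
endloop
endfacet
facet normal -0.580 -0.655 -0.485
outer loop
vertex 1.514 3.427 2.368
vertex 2.411 3.24 1.548
vertex 2.349 2.545 2.562
endloop
endfacet
facet normal 0.443 -0.266 -0.856
outer loop
vertex 2.411 3.24 1.548
vertex 3.275 4.097 1.728
vertex 3.438 2.96 2.166
endloop
endfacet
facet normal 0.733 0.647 -0.213
outer loop
vertex 3.275 4.097 1.728
vertex 2.911 4.815 2.658
vertex 3.746 3.933 2.852
endloop
endfacet
facet normal 0.042 -0.246 0.968
outer loop
vertex 3.174 2.974 3.367
vertex 2.849 4.12 3.672
vertex 1.985 3.263 3.492
endloop
endfacet
facet normal -0.137 -0.809 0.571
outer loop
vertex 3.174 2.974 3.367
vertex 1.985 3.263 3.492
vertex 2.349 2.545 2.562
endloop
endfacet
facet normal 0.385 -0.918 0.095
outer loop
vertex 3.174 2.974 3.367
vertex 2.349 2.545 2.562
vertex 3.438 2.96 2.166
endloop
endfacet
facet normal 0.885 -0.421 0.199
outer loop
vertex 3.174 2.974 3.367
vertex 3.438 2.96 2.166
vertex 3.746 3.933 2.852
endloop
endfacet
facet normal 0.674 -0.005 0.739
outer loop
vertex 3.174 2.974 3.367
vertex 3.746 3.933 2.852
vertex 2.849 4.12 3.672
endloop
endfacet
facet normal -0.443 0.266 0.856
outer loop
vertex 1.985 3.263 3.492
vertex 2.849 4.12 3.672
vertex 1.822 4.4 3.054
endloop
endfacet
facet normal -0.733 -0.647 0.213
outer loop
vertex 2.349 2.545 2.562
vertex 1.985 3.263 3.492
vertex 1.514 3.427 2.368
endloop
endfacet
facet normal 0.111 -0.823 -0.557
outer loop
vertex 3.438 2.96 2.166
vertex 2.349 2.545 2.562
vertex 2.411 3.24 1.548
endloop
endfacet
facet normal 0.921 -0.018 -0.389
outer loop
vertex 3.746 3.933 2.852
vertex 3.438 2.96 2.166
vertex 3.275 4.097 1.728
endloop
endfacet
facet normal 0.580 0.655 0.485
outer loop
vertex 2.849 4.12 3.672
vertex 3.746 3.933 2.852
vertex 2.911 4.815 2.658
endloop
endfacet
facet normal -0.462 -0.693 -0.553
outer loop
vertex -1.36 3.259 1.533
vertex -1.583 2.962 2.091
vertex -1.949 3.441 1.797
endloop
endfacet
facet normal -0.123 0.668 -0.734
outer loop
vertex -1.36 3.259 1.533
vertex -1.949 3.441 1.797
vertex -0.375 4.735 2.711
endloop
endfacet
facet normal -0.124 0.669 -0.733
outer loop
vertex -0.375 4.735 2.711
vertex -1.949 3.441 1.797
vertex -0.963 4.916 2.976
endloop
endfacet
facet normal 0.463 0.693 0.553
outer loop
vertex -0.375 4.735 2.711
vertex -0.963 4.916 2.976
vertex -0.597 4.438 3.269
endloop
endfacet
facet normal -0.463 -0.693 -0.553
outer loop
vertex -1.949 3.441 1.797
vertex -1.583 2.962 2.091
vertex -2.171 3.144 2.355
endloop
endfacet
facet normal -0.822 0.569 -0.024
outer loop
vertex -1.949 3.441 1.797
vertex -2.171 3.144 2.355
vertex -0.963 4.916 2.976
endloop
endfacet
facet normal -0.822 0.569 -0.024
outer loop
vertex -0.963 4.916 2.976
vertex -2.171 3.144 2.355
vertex -1.185 4.619 3.534
endloop
endfacet
facet normal 0.463 0.693 0.553
outer loop
vertex -0.963 4.916 2.976
vertex -1.185 4.619 3.534
vertex -0.597 4.438 3.269
endloop
endfacet
facet normal -0.463 -0.693 -0.553
outer loop
vertex -2.171 3.144 2.355
vertex -1.583 2.962 2.091
vertex -1.805 2.665 2.649
endloop
endfacet
facet normal -0.699 -0.099 0.708
outer loop
vertex -2.171 3.144 2.355
vertex -1.805 2.665 2.649
vertex -1.185 4.619 3.534
endloop
endfacet
facet normal -0.699 -0.099 0.709
outer loop
vertex -1.185 4.619 3.534
vertex -1.805 2.665 2.649
vertex -0.82 4.141 3.827
endloop
endfacet
facet normal 0.463 0.693 0.553
outer loop
vertex -1.185 4.619 3.534
vertex -0.82 4.141 3.827
vertex -0.597 4.438 3.269
endloop
endfacet
facet normal -0.463 -0.693 -0.553
outer loop
vertex -1.805 2.665 2.649
vertex -1.583 2.962 2.091
vertex -1.217 2.484 2.384
endloop
endfacet
facet normal 0.125 -0.668 0.733
outer loop
vertex -1.805 2.665 2.649
vertex -1.217 2.484 2.384
vertex -0.82 4.141 3.827
endloop
endfacet
facet normal 0.122 -0.668 0.734
outer loop
vertex -0.82 4.141 3.827
vertex -1.217 2.484 2.384
vertex -0.231 3.959 3.563
endloop
endfacet
facet normal 0.462 0.693 0.553
outer loop
vertex -0.82 4.141 3.827
vertex -0.231 3.959 3.563
vertex -0.597 4.438 3.269
endloop
endfacet
facet normal -0.463 -0.693 -0.553
outer loop
vertex -1.217 2.484 2.384
vertex -1.583 2.962 2.091
vertex -0.995 2.781 1.826
endloop
endfacet
facet normal 0.822 -0.569 0.024
outer loop
vertex -1.217 2.484 2.384
vertex -0.995 2.781 1.826
vertex -0.231 3.959 3.563
endloop
endfacet
facet normal 0.822 -0.569 0.024
outer loop
vertex -0.231 3.959 3.563
vertex -0.995 2.781 1.826
vertex -0.009 4.256 3.005
endloop
endfacet
facet normal 0.463 0.693 0.553
outer loop
vertex -0.231 3.959 3.563
vertex -0.009 4.256 3.005
vertex -0.597 4.438 3.269
endloop
endfacet
facet normal -0.463 -0.693 -0.553
outer loop
vertex -0.995 2.781 1.826
vertex -1.583 2.962 2.091
vertex -1.36 3.259 1.533
endloop
endfacet
facet normal 0.699 0.099 -0.708
outer loop
vertex -0.995 2.781 1.826
vertex -1.36 3.259 1.533
vertex -0.009 4.256 3.005
endloop
endfacet
facet normal 0.699 0.099 -0.708
outer loop
vertex -0.009 4.256 3.005
vertex -1.36 3.259 1.533
vertex -0.375 4.735 2.711
endloop
endfacet
facet normal 0.463 0.693 0.553
outer loop
vertex -0.009 4.256 3.005
vertex -0.375 4.735 2.711
vertex -0.597 4.438 3.269
endloop
endfacet

endsolid


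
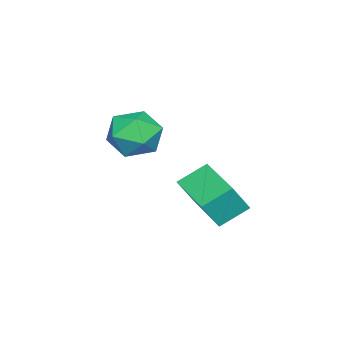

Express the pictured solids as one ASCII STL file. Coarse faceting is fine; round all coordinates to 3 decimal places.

solid 
facet normal -0.433 0.291 -0.853
outer loop
vertex -0.625 0.028 0.431
vertex 0.799 1.685 0.274
vertex 0.231 -0.774 -0.277
endloop
endfacet
facet normal -0.650 -0.757 0.071
outer loop
vertex 0.841 -1.185 0.926
vertex -0.625 0.028 0.431
vertex 0.231 -0.774 -0.277
endloop
endfacet
facet normal -0.433 0.291 -0.853
outer loop
vertex 0.231 -0.774 -0.277
vertex 0.799 1.685 0.274
vertex 1.654 0.882 -0.434
endloop
endfacet
facet normal 0.625 -0.586 -0.517
outer loop
vertex 1.654 0.882 -0.434
vertex 0.841 -1.185 0.926
vertex 0.231 -0.774 -0.277
endloop
endfacet
facet normal -0.624 0.586 0.517
outer loop
vertex -0.625 0.028 0.431
vertex 1.409 1.274 1.477
vertex 0.799 1.685 0.274
endloop
endfacet
facet normal -0.650 -0.756 0.073
outer loop
vertex -0.014 -0.382 1.634
vertex -0.625 0.028 0.431
vertex 0.841 -1.185 0.926
endloop
endfacet
facet normal -0.624 0.586 0.517
outer loop
vertex -0.014 -0.382 1.634
vertex 1.409 1.274 1.477
vertex -0.625 0.028 0.431
endloop
endfacet
facet normal 0.651 0.756 -0.072
outer loop
vertex 0.799 1.685 0.274
vertex 1.409 1.274 1.477
vertex 1.654 0.882 -0.434
endloop
endfacet
facet normal 0.624 -0.586 -0.517
outer loop
vertex 2.265 0.472 0.769
vertex 0.841 -1.185 0.926
vertex 1.654 0.882 -0.434
endloop
endfacet
facet normal 0.650 0.757 -0.072
outer loop
vertex 1.654 0.882 -0.434
vertex 1.409 1.274 1.477
vertex 2.265 0.472 0.769
endloop
endfacet
facet normal 0.433 -0.291 0.853
outer loop
vertex 2.265 0.472 0.769
vertex -0.014 -0.382 1.634
vertex 0.841 -1.185 0.926
endloop
endfacet
facet normal 0.433 -0.291 0.853
outer loop
vertex 1.409 1.274 1.477
vertex -0.014 -0.382 1.634
vertex 2.265 0.472 0.769
endloop
endfacet
facet normal -0.778 0.513 0.362
outer loop
vertex -1.09 -2.972 2.239
vertex -0.806 -3.319 3.34
vertex -0.35 -2.316 2.898
endloop
endfacet
facet normal -0.523 0.821 -0.229
outer loop
vertex -1.09 -2.972 2.239
vertex -0.35 -2.316 2.898
vertex -0.121 -2.492 1.745
endloop
endfacet
facet normal -0.556 0.342 -0.758
outer loop
vertex -1.09 -2.972 2.239
vertex -0.121 -2.492 1.745
vertex -0.437 -3.605 1.475
endloop
endfacet
facet normal -0.830 -0.262 -0.493
outer loop
vertex -1.09 -2.972 2.239
vertex -0.437 -3.605 1.475
vertex -0.86 -4.117 2.46
endloop
endfacet
facet normal -0.967 -0.156 0.200
outer loop
vertex -1.09 -2.972 2.239
vertex -0.86 -4.117 2.46
vertex -0.806 -3.319 3.34
endloop
endfacet
facet normal 0.163 0.980 -0.117
outer loop
vertex -0.121 -2.492 1.745
vertex -0.35 -2.316 2.898
vertex 0.76 -2.543 2.54
endloop
endfacet
facet normal -0.247 0.483 0.840
outer loop
vertex -0.35 -2.316 2.898
vertex -0.806 -3.319 3.34
vertex 0.337 -3.055 3.525
endloop
endfacet
facet normal -0.555 -0.599 0.577
outer loop
vertex -0.806 -3.319 3.34
vertex -0.86 -4.117 2.46
vertex 0.021 -4.168 3.255
endloop
endfacet
facet normal -0.333 -0.771 -0.543
outer loop
vertex -0.86 -4.117 2.46
vertex -0.437 -3.605 1.475
vertex 0.25 -4.344 2.102
endloop
endfacet
facet normal 0.110 0.205 -0.973
outer loop
vertex -0.437 -3.605 1.475
vertex -0.121 -2.492 1.745
vertex 0.706 -3.341 1.66
endloop
endfacet
facet normal 0.830 0.262 0.493
outer loop
vertex 0.99 -3.688 2.761
vertex 0.76 -2.543 2.54
vertex 0.337 -3.055 3.525
endloop
endfacet
facet normal 0.556 -0.342 0.758
outer loop
vertex 0.99 -3.688 2.761
vertex 0.337 -3.055 3.525
vertex 0.021 -4.168 3.255
endloop
endfacet
facet normal 0.523 -0.821 0.229
outer loop
vertex 0.99 -3.688 2.761
vertex 0.021 -4.168 3.255
vertex 0.25 -4.344 2.102
endloop
endfacet
facet normal 0.778 -0.513 -0.362
outer loop
vertex 0.99 -3.688 2.761
vertex 0.25 -4.344 2.102
vertex 0.706 -3.341 1.66
endloop
endfacet
facet normal 0.967 0.156 -0.200
outer loop
vertex 0.99 -3.688 2.761
vertex 0.706 -3.341 1.66
vertex 0.76 -2.543 2.54
endloop
endfacet
facet normal 0.333 0.771 0.543
outer loop
vertex 0.337 -3.055 3.525
vertex 0.76 -2.543 2.54
vertex -0.35 -2.316 2.898
endloop
endfacet
facet normal -0.110 -0.205 0.973
outer loop
vertex 0.021 -4.168 3.255
vertex 0.337 -3.055 3.525
vertex -0.806 -3.319 3.34
endloop
endfacet
facet normal -0.163 -0.980 0.117
outer loop
vertex 0.25 -4.344 2.102
vertex 0.021 -4.168 3.255
vertex -0.86 -4.117 2.46
endloop
endfacet
facet normal 0.247 -0.483 -0.840
outer loop
vertex 0.706 -3.341 1.66
vertex 0.25 -4.344 2.102
vertex -0.437 -3.605 1.475
endloop
endfacet
facet normal 0.555 0.599 -0.577
outer loop
vertex 0.76 -2.543 2.54
vertex 0.706 -3.341 1.66
vertex -0.121 -2.492 1.745
endloop
endfacet

endsolid


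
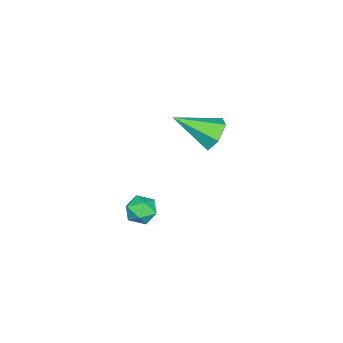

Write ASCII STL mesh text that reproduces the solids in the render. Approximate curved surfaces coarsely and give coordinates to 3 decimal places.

solid 
facet normal -0.310 0.808 -0.500
outer loop
vertex -2.366 4.0 -2.667
vertex -3.122 4.011 -2.18
vertex -2.398 4.464 -1.897
endloop
endfacet
facet normal 0.998 -0.019 0.053
outer loop
vertex -2.366 4.0 -2.667
vertex -2.398 4.464 -1.897
vertex -2.478 2.329 -1.14
endloop
endfacet
facet normal -0.311 0.809 -0.500
outer loop
vertex -2.398 4.464 -1.897
vertex -3.122 4.011 -2.18
vertex -3.154 4.475 -1.409
endloop
endfacet
facet normal 0.525 0.267 0.808
outer loop
vertex -2.398 4.464 -1.897
vertex -3.154 4.475 -1.409
vertex -2.478 2.329 -1.14
endloop
endfacet
facet normal -0.310 0.809 -0.500
outer loop
vertex -3.154 4.475 -1.409
vertex -3.122 4.011 -2.18
vertex -3.879 4.022 -1.693
endloop
endfacet
facet normal -0.366 0.002 0.931
outer loop
vertex -3.154 4.475 -1.409
vertex -3.879 4.022 -1.693
vertex -2.478 2.329 -1.14
endloop
endfacet
facet normal -0.310 0.809 -0.500
outer loop
vertex -3.879 4.022 -1.693
vertex -3.122 4.011 -2.18
vertex -3.847 3.558 -2.463
endloop
endfacet
facet normal -0.781 -0.549 0.298
outer loop
vertex -3.879 4.022 -1.693
vertex -3.847 3.558 -2.463
vertex -2.478 2.329 -1.14
endloop
endfacet
facet normal -0.310 0.809 -0.500
outer loop
vertex -3.847 3.558 -2.463
vertex -3.122 4.011 -2.18
vertex -3.09 3.547 -2.95
endloop
endfacet
facet normal -0.307 -0.834 -0.458
outer loop
vertex -3.847 3.558 -2.463
vertex -3.09 3.547 -2.95
vertex -2.478 2.329 -1.14
endloop
endfacet
facet normal -0.310 0.808 -0.500
outer loop
vertex -3.09 3.547 -2.95
vertex -3.122 4.011 -2.18
vertex -2.366 4.0 -2.667
endloop
endfacet
facet normal 0.583 -0.569 -0.580
outer loop
vertex -3.09 3.547 -2.95
vertex -2.366 4.0 -2.667
vertex -2.478 2.329 -1.14
endloop
endfacet
facet normal -0.425 0.112 0.898
outer loop
vertex 1.842 3.446 -2.64
vertex 2.056 2.745 -2.451
vertex 2.513 3.332 -2.308
endloop
endfacet
facet normal -0.194 0.739 0.646
outer loop
vertex 1.842 3.446 -2.64
vertex 2.513 3.332 -2.308
vertex 2.454 3.82 -2.884
endloop
endfacet
facet normal -0.515 0.857 0.021
outer loop
vertex 1.842 3.446 -2.64
vertex 2.454 3.82 -2.884
vertex 1.96 3.535 -3.382
endloop
endfacet
facet normal -0.946 0.305 -0.114
outer loop
vertex 1.842 3.446 -2.64
vertex 1.96 3.535 -3.382
vertex 1.714 2.871 -3.115
endloop
endfacet
facet normal -0.890 -0.156 0.429
outer loop
vertex 1.842 3.446 -2.64
vertex 1.714 2.871 -3.115
vertex 2.056 2.745 -2.451
endloop
endfacet
facet normal 0.508 0.682 0.526
outer loop
vertex 2.454 3.82 -2.884
vertex 2.513 3.332 -2.308
vertex 3.046 3.349 -2.845
endloop
endfacet
facet normal 0.133 -0.331 0.934
outer loop
vertex 2.513 3.332 -2.308
vertex 2.056 2.745 -2.451
vertex 2.8 2.685 -2.578
endloop
endfacet
facet normal -0.620 -0.765 0.174
outer loop
vertex 2.056 2.745 -2.451
vertex 1.714 2.871 -3.115
vertex 2.306 2.4 -3.076
endloop
endfacet
facet normal -0.709 -0.021 -0.705
outer loop
vertex 1.714 2.871 -3.115
vertex 1.96 3.535 -3.382
vertex 2.247 2.888 -3.652
endloop
endfacet
facet normal -0.013 0.873 -0.487
outer loop
vertex 1.96 3.535 -3.382
vertex 2.454 3.82 -2.884
vertex 2.704 3.475 -3.509
endloop
endfacet
facet normal 0.946 -0.305 0.114
outer loop
vertex 2.918 2.774 -3.32
vertex 3.046 3.349 -2.845
vertex 2.8 2.685 -2.578
endloop
endfacet
facet normal 0.515 -0.857 -0.021
outer loop
vertex 2.918 2.774 -3.32
vertex 2.8 2.685 -2.578
vertex 2.306 2.4 -3.076
endloop
endfacet
facet normal 0.194 -0.739 -0.646
outer loop
vertex 2.918 2.774 -3.32
vertex 2.306 2.4 -3.076
vertex 2.247 2.888 -3.652
endloop
endfacet
facet normal 0.425 -0.112 -0.898
outer loop
vertex 2.918 2.774 -3.32
vertex 2.247 2.888 -3.652
vertex 2.704 3.475 -3.509
endloop
endfacet
facet normal 0.890 0.156 -0.429
outer loop
vertex 2.918 2.774 -3.32
vertex 2.704 3.475 -3.509
vertex 3.046 3.349 -2.845
endloop
endfacet
facet normal 0.709 0.021 0.705
outer loop
vertex 2.8 2.685 -2.578
vertex 3.046 3.349 -2.845
vertex 2.513 3.332 -2.308
endloop
endfacet
facet normal 0.013 -0.873 0.487
outer loop
vertex 2.306 2.4 -3.076
vertex 2.8 2.685 -2.578
vertex 2.056 2.745 -2.451
endloop
endfacet
facet normal -0.508 -0.682 -0.526
outer loop
vertex 2.247 2.888 -3.652
vertex 2.306 2.4 -3.076
vertex 1.714 2.871 -3.115
endloop
endfacet
facet normal -0.133 0.331 -0.934
outer loop
vertex 2.704 3.475 -3.509
vertex 2.247 2.888 -3.652
vertex 1.96 3.535 -3.382
endloop
endfacet
facet normal 0.620 0.765 -0.174
outer loop
vertex 3.046 3.349 -2.845
vertex 2.704 3.475 -3.509
vertex 2.454 3.82 -2.884
endloop
endfacet

endsolid


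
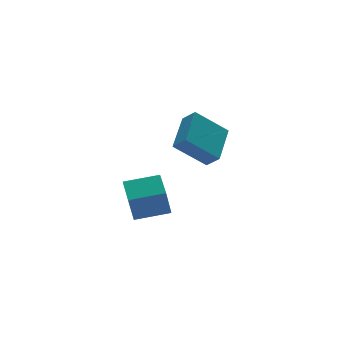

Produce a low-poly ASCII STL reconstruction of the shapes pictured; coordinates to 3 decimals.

solid 
facet normal -0.920 0.342 -0.191
outer loop
vertex -1.538 3.07 -1.774
vertex -1.072 4.577 -1.323
vertex -1.082 3.406 -3.366
endloop
endfacet
facet normal -0.284 -0.918 -0.275
outer loop
vertex 0.592 2.783 -3.017
vertex -1.538 3.07 -1.774
vertex -1.082 3.406 -3.366
endloop
endfacet
facet normal -0.920 0.342 -0.192
outer loop
vertex -1.082 3.406 -3.366
vertex -1.072 4.577 -1.323
vertex -0.616 4.912 -2.915
endloop
endfacet
facet normal 0.270 0.198 -0.942
outer loop
vertex -0.616 4.912 -2.915
vertex 0.592 2.783 -3.017
vertex -1.082 3.406 -3.366
endloop
endfacet
facet normal -0.270 -0.198 0.942
outer loop
vertex -1.538 3.07 -1.774
vertex 0.602 3.954 -0.974
vertex -1.072 4.577 -1.323
endloop
endfacet
facet normal -0.284 -0.919 -0.275
outer loop
vertex 0.136 2.448 -1.425
vertex -1.538 3.07 -1.774
vertex 0.592 2.783 -3.017
endloop
endfacet
facet normal -0.270 -0.199 0.942
outer loop
vertex 0.136 2.448 -1.425
vertex 0.602 3.954 -0.974
vertex -1.538 3.07 -1.774
endloop
endfacet
facet normal 0.285 0.918 0.275
outer loop
vertex -1.072 4.577 -1.323
vertex 0.602 3.954 -0.974
vertex -0.616 4.912 -2.915
endloop
endfacet
facet normal 0.270 0.198 -0.942
outer loop
vertex 1.058 4.29 -2.566
vertex 0.592 2.783 -3.017
vertex -0.616 4.912 -2.915
endloop
endfacet
facet normal 0.284 0.919 0.275
outer loop
vertex -0.616 4.912 -2.915
vertex 0.602 3.954 -0.974
vertex 1.058 4.29 -2.566
endloop
endfacet
facet normal 0.920 -0.342 0.192
outer loop
vertex 1.058 4.29 -2.566
vertex 0.136 2.448 -1.425
vertex 0.592 2.783 -3.017
endloop
endfacet
facet normal 0.920 -0.342 0.191
outer loop
vertex 0.602 3.954 -0.974
vertex 0.136 2.448 -1.425
vertex 1.058 4.29 -2.566
endloop
endfacet
facet normal -0.599 -0.689 -0.408
outer loop
vertex -0.541 -0.716 3.52
vertex -0.855 -0.089 2.923
vertex 0.923 -1.219 2.222
endloop
endfacet
facet normal 0.341 -0.681 0.648
outer loop
vertex 2.235 0.289 3.117
vertex -0.541 -0.716 3.52
vertex 0.923 -1.219 2.222
endloop
endfacet
facet normal -0.599 -0.688 -0.409
outer loop
vertex 0.923 -1.219 2.222
vertex -0.855 -0.089 2.923
vertex 0.61 -0.592 1.625
endloop
endfacet
facet normal 0.725 -0.250 -0.642
outer loop
vertex 0.61 -0.592 1.625
vertex 2.235 0.289 3.117
vertex 0.923 -1.219 2.222
endloop
endfacet
facet normal -0.725 0.249 0.643
outer loop
vertex -0.541 -0.716 3.52
vertex 0.457 1.419 3.818
vertex -0.855 -0.089 2.923
endloop
endfacet
facet normal 0.341 -0.681 0.648
outer loop
vertex 0.77 0.792 4.415
vertex -0.541 -0.716 3.52
vertex 2.235 0.289 3.117
endloop
endfacet
facet normal -0.725 0.249 0.642
outer loop
vertex 0.77 0.792 4.415
vertex 0.457 1.419 3.818
vertex -0.541 -0.716 3.52
endloop
endfacet
facet normal -0.341 0.681 -0.648
outer loop
vertex -0.855 -0.089 2.923
vertex 0.457 1.419 3.818
vertex 0.61 -0.592 1.625
endloop
endfacet
facet normal 0.725 -0.249 -0.642
outer loop
vertex 1.921 0.916 2.52
vertex 2.235 0.289 3.117
vertex 0.61 -0.592 1.625
endloop
endfacet
facet normal -0.341 0.681 -0.648
outer loop
vertex 0.61 -0.592 1.625
vertex 0.457 1.419 3.818
vertex 1.921 0.916 2.52
endloop
endfacet
facet normal 0.599 0.689 0.409
outer loop
vertex 1.921 0.916 2.52
vertex 0.77 0.792 4.415
vertex 2.235 0.289 3.117
endloop
endfacet
facet normal 0.599 0.688 0.409
outer loop
vertex 0.457 1.419 3.818
vertex 0.77 0.792 4.415
vertex 1.921 0.916 2.52
endloop
endfacet

endsolid


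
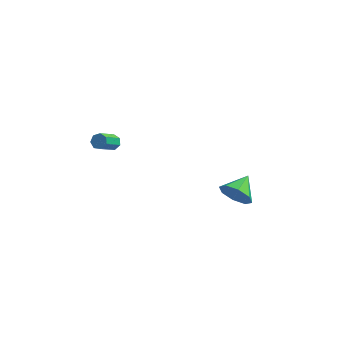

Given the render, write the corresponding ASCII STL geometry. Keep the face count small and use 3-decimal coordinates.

solid 
facet normal -0.282 -0.911 -0.300
outer loop
vertex 3.427 2.051 -4.523
vertex 2.882 1.923 -3.622
vertex 2.66 2.308 -4.584
endloop
endfacet
facet normal 0.289 0.708 -0.644
outer loop
vertex 3.427 2.051 -4.523
vertex 2.66 2.308 -4.584
vertex 3.318 3.337 -3.158
endloop
endfacet
facet normal -0.282 -0.911 -0.300
outer loop
vertex 2.66 2.308 -4.584
vertex 2.882 1.923 -3.622
vertex 2.023 2.34 -4.083
endloop
endfacet
facet normal -0.316 0.833 -0.455
outer loop
vertex 2.66 2.308 -4.584
vertex 2.023 2.34 -4.083
vertex 3.318 3.337 -3.158
endloop
endfacet
facet normal -0.281 -0.911 -0.300
outer loop
vertex 2.023 2.34 -4.083
vertex 2.882 1.923 -3.622
vertex 1.89 2.127 -3.311
endloop
endfacet
facet normal -0.649 0.754 0.096
outer loop
vertex 2.023 2.34 -4.083
vertex 1.89 2.127 -3.311
vertex 3.318 3.337 -3.158
endloop
endfacet
facet normal -0.281 -0.912 -0.300
outer loop
vertex 1.89 2.127 -3.311
vertex 2.882 1.923 -3.622
vertex 2.338 1.795 -2.722
endloop
endfacet
facet normal -0.513 0.519 0.683
outer loop
vertex 1.89 2.127 -3.311
vertex 2.338 1.795 -2.722
vertex 3.318 3.337 -3.158
endloop
endfacet
facet normal -0.280 -0.912 -0.299
outer loop
vertex 2.338 1.795 -2.722
vertex 2.882 1.923 -3.622
vertex 3.105 1.539 -2.66
endloop
endfacet
facet normal 0.011 0.266 0.964
outer loop
vertex 2.338 1.795 -2.722
vertex 3.105 1.539 -2.66
vertex 3.318 3.337 -3.158
endloop
endfacet
facet normal -0.281 -0.912 -0.299
outer loop
vertex 3.105 1.539 -2.66
vertex 2.882 1.923 -3.622
vertex 3.742 1.507 -3.162
endloop
endfacet
facet normal 0.617 0.141 0.774
outer loop
vertex 3.105 1.539 -2.66
vertex 3.742 1.507 -3.162
vertex 3.318 3.337 -3.158
endloop
endfacet
facet normal -0.280 -0.912 -0.300
outer loop
vertex 3.742 1.507 -3.162
vertex 2.882 1.923 -3.622
vertex 3.875 1.72 -3.933
endloop
endfacet
facet normal 0.949 0.219 0.224
outer loop
vertex 3.742 1.507 -3.162
vertex 3.875 1.72 -3.933
vertex 3.318 3.337 -3.158
endloop
endfacet
facet normal -0.280 -0.912 -0.299
outer loop
vertex 3.875 1.72 -3.933
vertex 2.882 1.923 -3.622
vertex 3.427 2.051 -4.523
endloop
endfacet
facet normal 0.814 0.454 -0.363
outer loop
vertex 3.875 1.72 -3.933
vertex 3.427 2.051 -4.523
vertex 3.318 3.337 -3.158
endloop
endfacet
facet normal 0.289 0.675 -0.679
outer loop
vertex -2.843 -1.448 3.233
vertex -3.312 -1.276 3.204
vertex -2.944 -1.128 3.508
endloop
endfacet
facet normal 0.929 -0.025 0.370
outer loop
vertex -2.843 -1.448 3.233
vertex -2.944 -1.128 3.508
vertex -3.299 -2.516 4.304
endloop
endfacet
facet normal 0.929 -0.026 0.370
outer loop
vertex -3.299 -2.516 4.304
vertex -2.944 -1.128 3.508
vertex -3.4 -2.196 4.58
endloop
endfacet
facet normal -0.288 -0.676 0.678
outer loop
vertex -3.299 -2.516 4.304
vertex -3.4 -2.196 4.58
vertex -3.768 -2.344 4.276
endloop
endfacet
facet normal 0.288 0.676 -0.678
outer loop
vertex -2.944 -1.128 3.508
vertex -3.312 -1.276 3.204
vertex -3.322 -0.92 3.555
endloop
endfacet
facet normal 0.398 0.560 0.727
outer loop
vertex -2.944 -1.128 3.508
vertex -3.322 -0.92 3.555
vertex -3.4 -2.196 4.58
endloop
endfacet
facet normal 0.398 0.560 0.727
outer loop
vertex -3.4 -2.196 4.58
vertex -3.322 -0.92 3.555
vertex -3.778 -1.988 4.627
endloop
endfacet
facet normal -0.288 -0.676 0.678
outer loop
vertex -3.4 -2.196 4.58
vertex -3.778 -1.988 4.627
vertex -3.768 -2.344 4.276
endloop
endfacet
facet normal 0.288 0.676 -0.678
outer loop
vertex -3.322 -0.92 3.555
vertex -3.312 -1.276 3.204
vertex -3.692 -0.98 3.338
endloop
endfacet
facet normal -0.433 0.724 0.537
outer loop
vertex -3.322 -0.92 3.555
vertex -3.692 -0.98 3.338
vertex -3.778 -1.988 4.627
endloop
endfacet
facet normal -0.434 0.724 0.537
outer loop
vertex -3.778 -1.988 4.627
vertex -3.692 -0.98 3.338
vertex -4.148 -2.048 4.409
endloop
endfacet
facet normal -0.290 -0.676 0.678
outer loop
vertex -3.778 -1.988 4.627
vertex -4.148 -2.048 4.409
vertex -3.768 -2.344 4.276
endloop
endfacet
facet normal 0.288 0.676 -0.678
outer loop
vertex -3.692 -0.98 3.338
vertex -3.312 -1.276 3.204
vertex -3.776 -1.263 3.02
endloop
endfacet
facet normal -0.938 0.343 -0.057
outer loop
vertex -3.692 -0.98 3.338
vertex -3.776 -1.263 3.02
vertex -4.148 -2.048 4.409
endloop
endfacet
facet normal -0.937 0.345 -0.056
outer loop
vertex -4.148 -2.048 4.409
vertex -3.776 -1.263 3.02
vertex -4.233 -2.331 4.091
endloop
endfacet
facet normal -0.289 -0.676 0.678
outer loop
vertex -4.148 -2.048 4.409
vertex -4.233 -2.331 4.091
vertex -3.768 -2.344 4.276
endloop
endfacet
facet normal 0.288 0.675 -0.679
outer loop
vertex -3.776 -1.263 3.02
vertex -3.312 -1.276 3.204
vertex -3.511 -1.556 2.841
endloop
endfacet
facet normal -0.737 -0.295 -0.608
outer loop
vertex -3.776 -1.263 3.02
vertex -3.511 -1.556 2.841
vertex -4.233 -2.331 4.091
endloop
endfacet
facet normal -0.736 -0.296 -0.609
outer loop
vertex -4.233 -2.331 4.091
vertex -3.511 -1.556 2.841
vertex -3.967 -2.624 3.912
endloop
endfacet
facet normal -0.289 -0.676 0.678
outer loop
vertex -4.233 -2.331 4.091
vertex -3.967 -2.624 3.912
vertex -3.768 -2.344 4.276
endloop
endfacet
facet normal 0.289 0.675 -0.679
outer loop
vertex -3.511 -1.556 2.841
vertex -3.312 -1.276 3.204
vertex -3.096 -1.638 2.936
endloop
endfacet
facet normal 0.020 -0.712 -0.702
outer loop
vertex -3.511 -1.556 2.841
vertex -3.096 -1.638 2.936
vertex -3.967 -2.624 3.912
endloop
endfacet
facet normal 0.020 -0.712 -0.702
outer loop
vertex -3.967 -2.624 3.912
vertex -3.096 -1.638 2.936
vertex -3.552 -2.706 4.007
endloop
endfacet
facet normal -0.289 -0.676 0.678
outer loop
vertex -3.967 -2.624 3.912
vertex -3.552 -2.706 4.007
vertex -3.768 -2.344 4.276
endloop
endfacet
facet normal 0.290 0.675 -0.679
outer loop
vertex -3.096 -1.638 2.936
vertex -3.312 -1.276 3.204
vertex -2.843 -1.448 3.233
endloop
endfacet
facet normal 0.760 -0.593 -0.268
outer loop
vertex -3.096 -1.638 2.936
vertex -2.843 -1.448 3.233
vertex -3.552 -2.706 4.007
endloop
endfacet
facet normal 0.760 -0.593 -0.268
outer loop
vertex -3.552 -2.706 4.007
vertex -2.843 -1.448 3.233
vertex -3.299 -2.516 4.304
endloop
endfacet
facet normal -0.288 -0.676 0.678
outer loop
vertex -3.552 -2.706 4.007
vertex -3.299 -2.516 4.304
vertex -3.768 -2.344 4.276
endloop
endfacet

endsolid


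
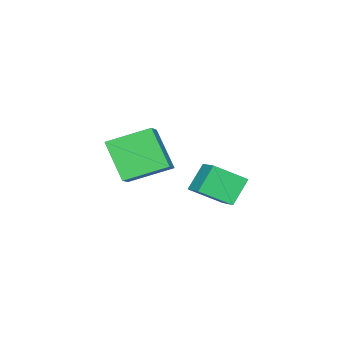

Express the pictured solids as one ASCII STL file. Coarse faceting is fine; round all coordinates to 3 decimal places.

solid 
facet normal -0.557 0.655 -0.510
outer loop
vertex -4.45 3.109 -3.796
vertex -3.683 4.153 -3.293
vertex -3.569 2.995 -4.904
endloop
endfacet
facet normal -0.552 -0.752 -0.361
outer loop
vertex -2.677 1.947 -4.087
vertex -4.45 3.109 -3.796
vertex -3.569 2.995 -4.904
endloop
endfacet
facet normal -0.557 0.655 -0.511
outer loop
vertex -3.569 2.995 -4.904
vertex -3.683 4.153 -3.293
vertex -2.801 4.039 -4.401
endloop
endfacet
facet normal 0.620 -0.080 -0.780
outer loop
vertex -2.801 4.039 -4.401
vertex -2.677 1.947 -4.087
vertex -3.569 2.995 -4.904
endloop
endfacet
facet normal -0.621 0.080 0.780
outer loop
vertex -4.45 3.109 -3.796
vertex -2.791 3.105 -2.476
vertex -3.683 4.153 -3.293
endloop
endfacet
facet normal -0.552 -0.751 -0.362
outer loop
vertex -3.559 2.061 -2.979
vertex -4.45 3.109 -3.796
vertex -2.677 1.947 -4.087
endloop
endfacet
facet normal -0.620 0.081 0.780
outer loop
vertex -3.559 2.061 -2.979
vertex -2.791 3.105 -2.476
vertex -4.45 3.109 -3.796
endloop
endfacet
facet normal 0.552 0.752 0.362
outer loop
vertex -3.683 4.153 -3.293
vertex -2.791 3.105 -2.476
vertex -2.801 4.039 -4.401
endloop
endfacet
facet normal 0.621 -0.080 -0.780
outer loop
vertex -1.91 2.991 -3.584
vertex -2.677 1.947 -4.087
vertex -2.801 4.039 -4.401
endloop
endfacet
facet normal 0.552 0.751 0.362
outer loop
vertex -2.801 4.039 -4.401
vertex -2.791 3.105 -2.476
vertex -1.91 2.991 -3.584
endloop
endfacet
facet normal 0.557 -0.655 0.511
outer loop
vertex -1.91 2.991 -3.584
vertex -3.559 2.061 -2.979
vertex -2.677 1.947 -4.087
endloop
endfacet
facet normal 0.557 -0.655 0.510
outer loop
vertex -2.791 3.105 -2.476
vertex -3.559 2.061 -2.979
vertex -1.91 2.991 -3.584
endloop
endfacet
facet normal -0.581 0.724 0.373
outer loop
vertex -0.426 2.093 0.091
vertex 0.529 2.562 0.669
vertex -0.027 3.225 -1.484
endloop
endfacet
facet normal -0.789 -0.387 -0.478
outer loop
vertex 1.071 1.858 -2.189
vertex -0.426 2.093 0.091
vertex -0.027 3.225 -1.484
endloop
endfacet
facet normal -0.581 0.723 0.373
outer loop
vertex -0.027 3.225 -1.484
vertex 0.529 2.562 0.669
vertex 0.927 3.694 -0.906
endloop
endfacet
facet normal 0.201 0.572 -0.796
outer loop
vertex 0.927 3.694 -0.906
vertex 1.071 1.858 -2.189
vertex -0.027 3.225 -1.484
endloop
endfacet
facet normal -0.201 -0.572 0.796
outer loop
vertex -0.426 2.093 0.091
vertex 1.627 1.195 -0.036
vertex 0.529 2.562 0.669
endloop
endfacet
facet normal -0.788 -0.387 -0.478
outer loop
vertex 0.673 0.726 -0.614
vertex -0.426 2.093 0.091
vertex 1.071 1.858 -2.189
endloop
endfacet
facet normal -0.201 -0.572 0.795
outer loop
vertex 0.673 0.726 -0.614
vertex 1.627 1.195 -0.036
vertex -0.426 2.093 0.091
endloop
endfacet
facet normal 0.789 0.387 0.478
outer loop
vertex 0.529 2.562 0.669
vertex 1.627 1.195 -0.036
vertex 0.927 3.694 -0.906
endloop
endfacet
facet normal 0.201 0.572 -0.796
outer loop
vertex 2.026 2.327 -1.611
vertex 1.071 1.858 -2.189
vertex 0.927 3.694 -0.906
endloop
endfacet
facet normal 0.788 0.387 0.478
outer loop
vertex 0.927 3.694 -0.906
vertex 1.627 1.195 -0.036
vertex 2.026 2.327 -1.611
endloop
endfacet
facet normal 0.581 -0.723 -0.373
outer loop
vertex 2.026 2.327 -1.611
vertex 0.673 0.726 -0.614
vertex 1.071 1.858 -2.189
endloop
endfacet
facet normal 0.581 -0.723 -0.373
outer loop
vertex 1.627 1.195 -0.036
vertex 0.673 0.726 -0.614
vertex 2.026 2.327 -1.611
endloop
endfacet

endsolid
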